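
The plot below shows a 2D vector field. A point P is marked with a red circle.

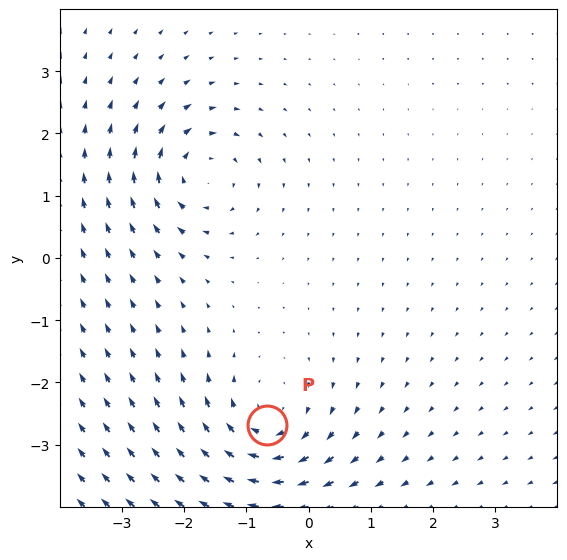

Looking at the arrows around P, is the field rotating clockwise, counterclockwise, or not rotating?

clockwise

Near P at (-0.7, -2.7) the arrows circulate clockwise. The curl (z-component) there is about -5; negative curl means clockwise rotation.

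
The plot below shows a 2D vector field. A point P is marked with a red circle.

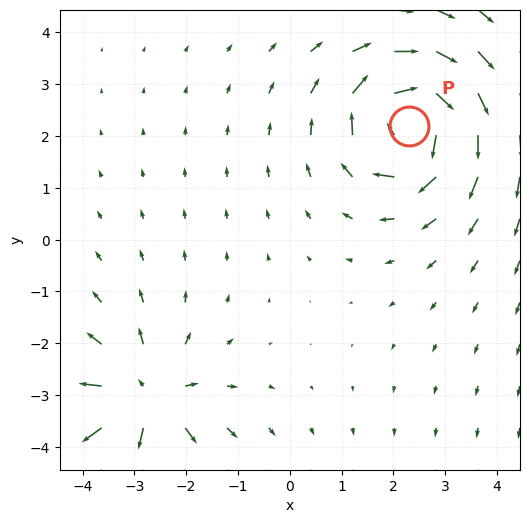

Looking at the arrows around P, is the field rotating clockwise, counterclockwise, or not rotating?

clockwise

Near P at (2.3, 2.2) the arrows circulate clockwise. The curl (z-component) there is about -7; negative curl means clockwise rotation.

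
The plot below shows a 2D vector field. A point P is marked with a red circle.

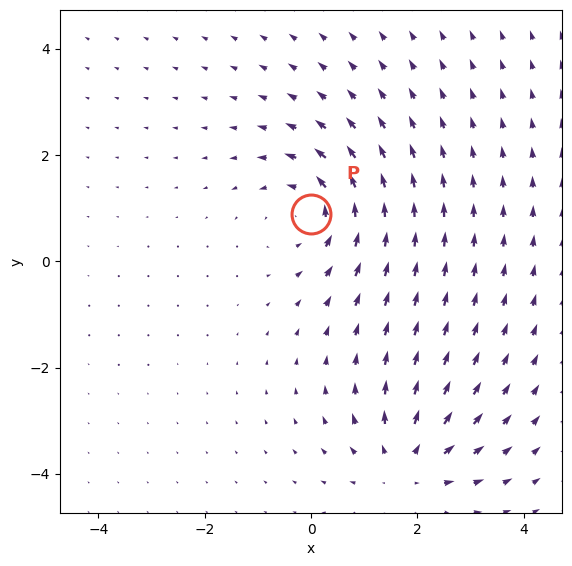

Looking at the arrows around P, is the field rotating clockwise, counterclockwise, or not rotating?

Near P at (0.0, 0.9) the arrows circulate counterclockwise. The curl (z-component) there is about +4; positive curl means counterclockwise rotation.

counterclockwise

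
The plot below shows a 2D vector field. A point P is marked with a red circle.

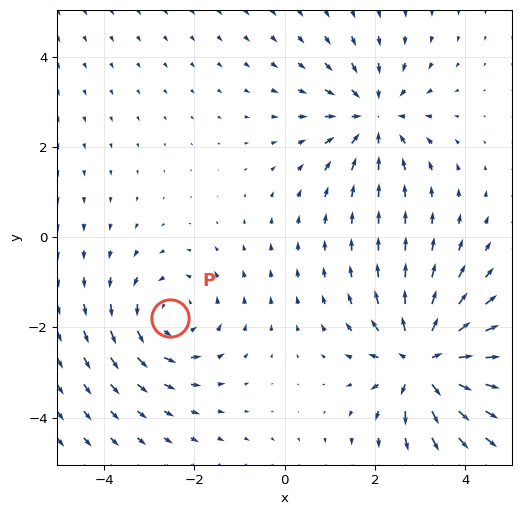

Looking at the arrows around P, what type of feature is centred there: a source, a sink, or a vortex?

At P (-2.5, -1.8) the arrows circulate counterclockwise. Divergence ≈0, curl about +3 — near-zero divergence with nonzero curl is a vortex.

vortex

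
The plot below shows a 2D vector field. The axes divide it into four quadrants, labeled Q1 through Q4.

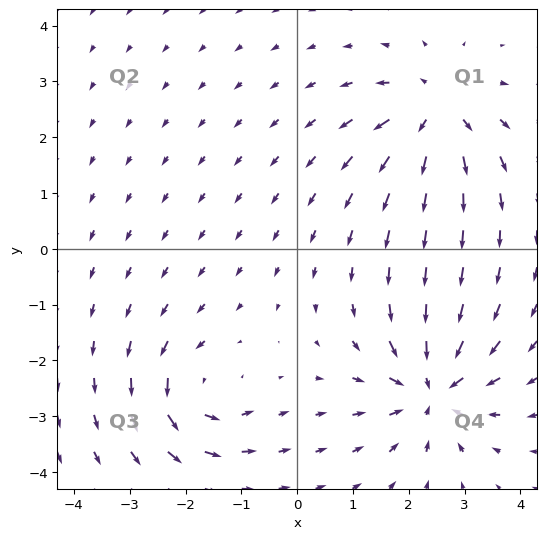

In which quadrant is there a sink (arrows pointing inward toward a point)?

The sink sits at approximately (2.4, -2.5), which lies in quadrant Q4. The divergence there is about -6, negative as expected for a sink.

Q4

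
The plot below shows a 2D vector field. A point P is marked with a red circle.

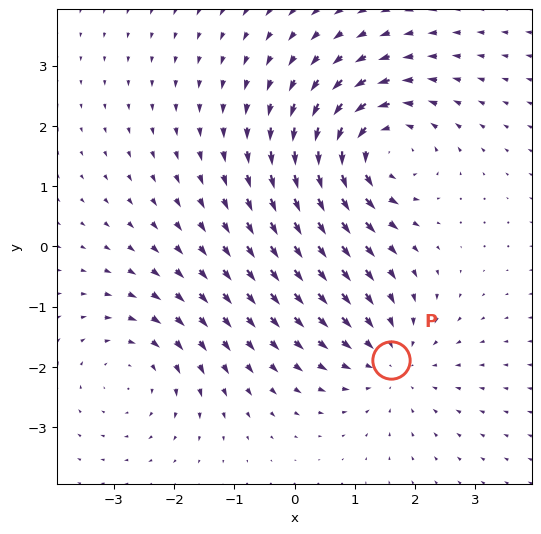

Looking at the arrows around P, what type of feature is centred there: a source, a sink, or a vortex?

At P (1.6, -1.9) the arrows converge inward. Divergence about -3, curl ≈0 — negative divergence with near-zero curl is a sink.

sink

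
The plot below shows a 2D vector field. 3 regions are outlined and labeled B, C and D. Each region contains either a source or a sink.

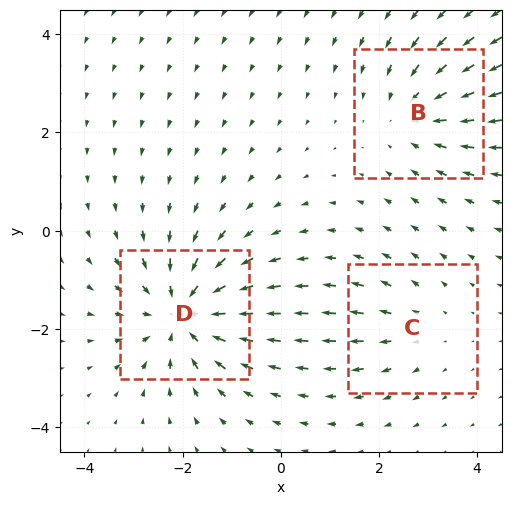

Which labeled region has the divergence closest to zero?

C

Divergence at each region's feature centre — B: about -3, C: about +2, D: about -4. Region C is closest to zero.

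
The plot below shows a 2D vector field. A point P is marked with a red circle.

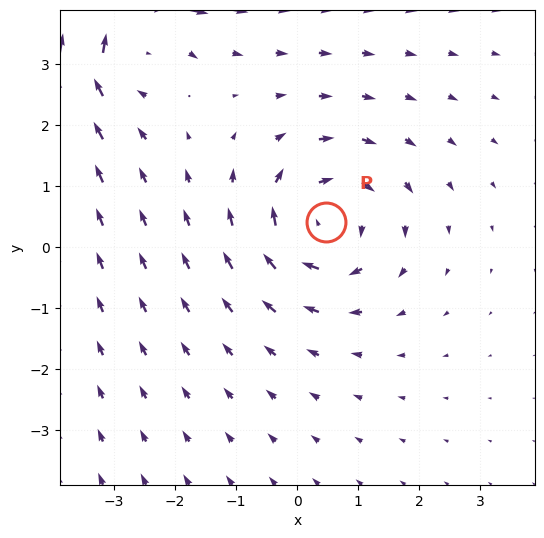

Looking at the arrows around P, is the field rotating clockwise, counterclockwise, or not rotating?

clockwise

Near P at (0.5, 0.4) the arrows circulate clockwise. The curl (z-component) there is about -5; negative curl means clockwise rotation.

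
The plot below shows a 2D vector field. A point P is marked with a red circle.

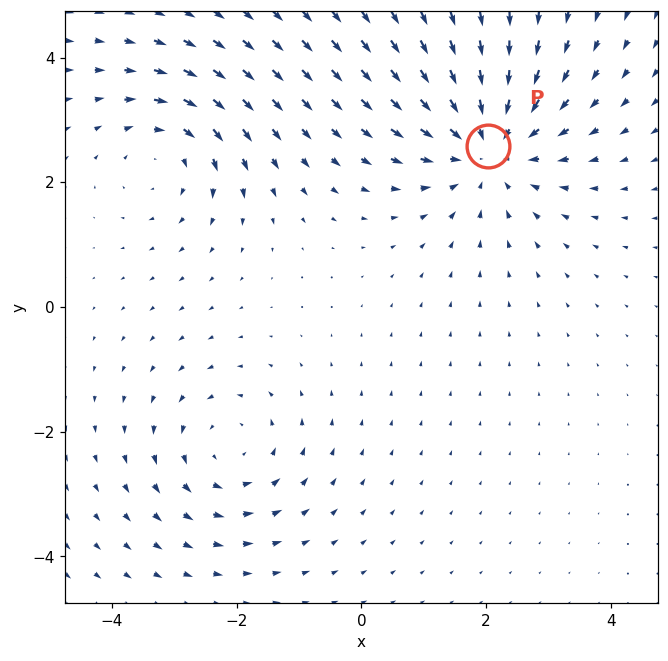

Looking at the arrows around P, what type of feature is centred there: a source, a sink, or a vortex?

At P (2.0, 2.6) the arrows converge inward. Divergence about -4, curl ≈0 — negative divergence with near-zero curl is a sink.

sink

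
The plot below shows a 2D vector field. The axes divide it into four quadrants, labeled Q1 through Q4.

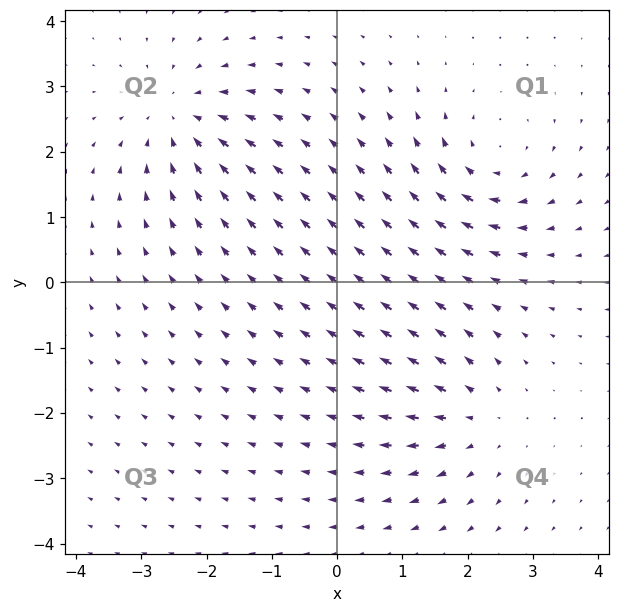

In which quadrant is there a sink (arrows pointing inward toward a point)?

The sink sits at approximately (-2.4, 2.5), which lies in quadrant Q2. The divergence there is about -4, negative as expected for a sink.

Q2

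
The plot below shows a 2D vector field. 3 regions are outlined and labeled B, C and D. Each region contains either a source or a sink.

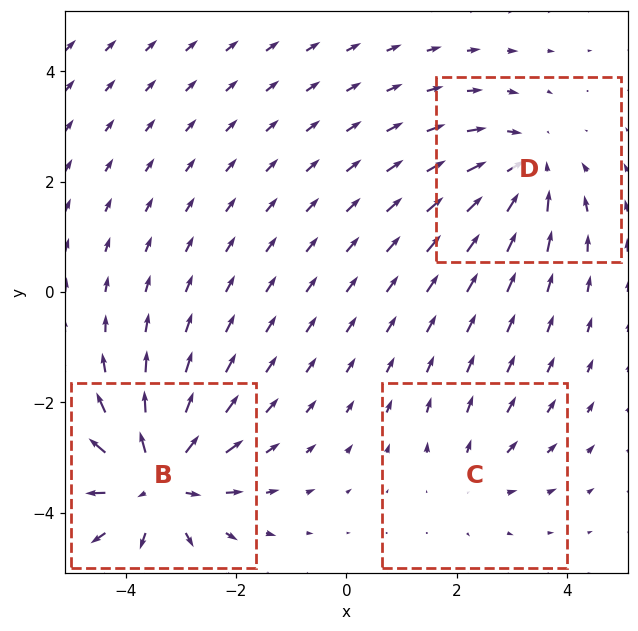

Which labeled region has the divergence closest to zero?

C

Divergence at each region's feature centre — B: about +5, C: about +2, D: about -3. Region C is closest to zero.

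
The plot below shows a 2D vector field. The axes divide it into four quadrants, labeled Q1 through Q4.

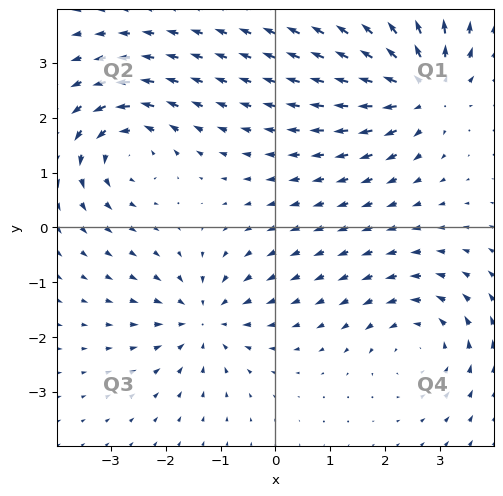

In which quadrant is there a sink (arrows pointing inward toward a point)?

The sink sits at approximately (-1.3, -1.7), which lies in quadrant Q3. The divergence there is about -4, negative as expected for a sink.

Q3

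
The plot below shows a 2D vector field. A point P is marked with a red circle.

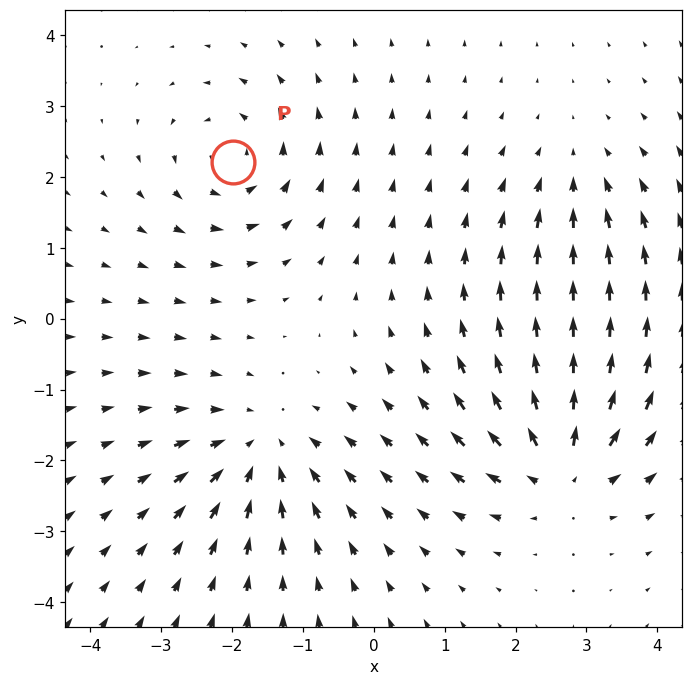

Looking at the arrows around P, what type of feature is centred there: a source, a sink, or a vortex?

At P (-2.0, 2.2) the arrows circulate counterclockwise. Divergence ≈0, curl about +5 — near-zero divergence with nonzero curl is a vortex.

vortex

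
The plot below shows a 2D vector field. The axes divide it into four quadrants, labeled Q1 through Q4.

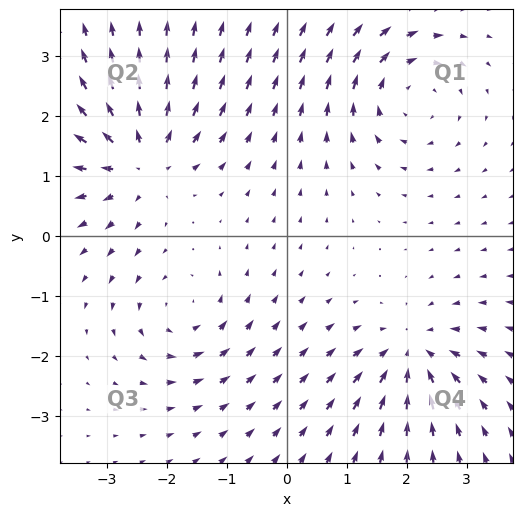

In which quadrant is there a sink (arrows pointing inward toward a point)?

Q4

The sink sits at approximately (2.1, -2.0), which lies in quadrant Q4. The divergence there is about -5, negative as expected for a sink.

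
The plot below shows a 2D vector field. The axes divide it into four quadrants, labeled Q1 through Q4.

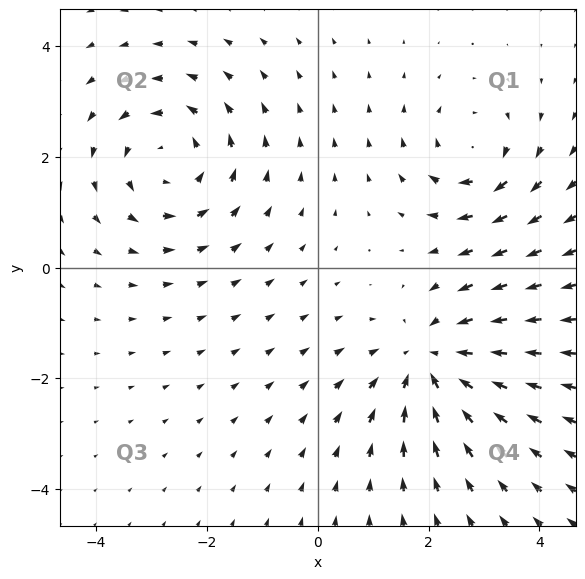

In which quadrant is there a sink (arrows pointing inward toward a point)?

Q4

The sink sits at approximately (2.0, -1.7), which lies in quadrant Q4. The divergence there is about -4, negative as expected for a sink.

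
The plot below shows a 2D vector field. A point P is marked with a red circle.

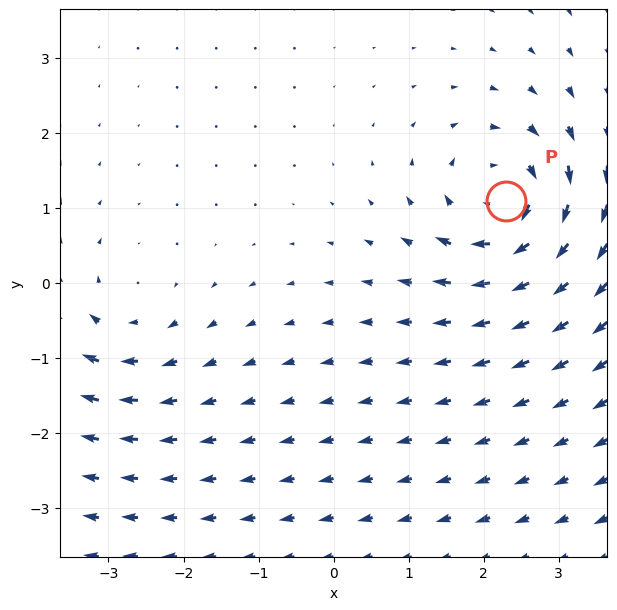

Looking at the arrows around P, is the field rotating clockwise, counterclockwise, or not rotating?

Near P at (2.3, 1.1) the arrows circulate clockwise. The curl (z-component) there is about -6; negative curl means clockwise rotation.

clockwise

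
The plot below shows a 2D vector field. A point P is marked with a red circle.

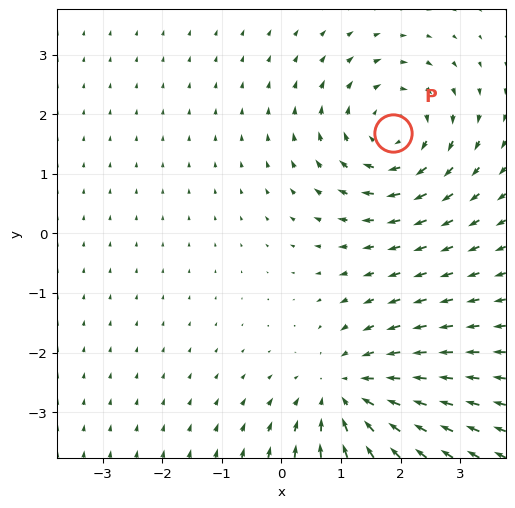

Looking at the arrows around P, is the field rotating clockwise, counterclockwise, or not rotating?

Near P at (1.9, 1.7) the arrows circulate clockwise. The curl (z-component) there is about -3; negative curl means clockwise rotation.

clockwise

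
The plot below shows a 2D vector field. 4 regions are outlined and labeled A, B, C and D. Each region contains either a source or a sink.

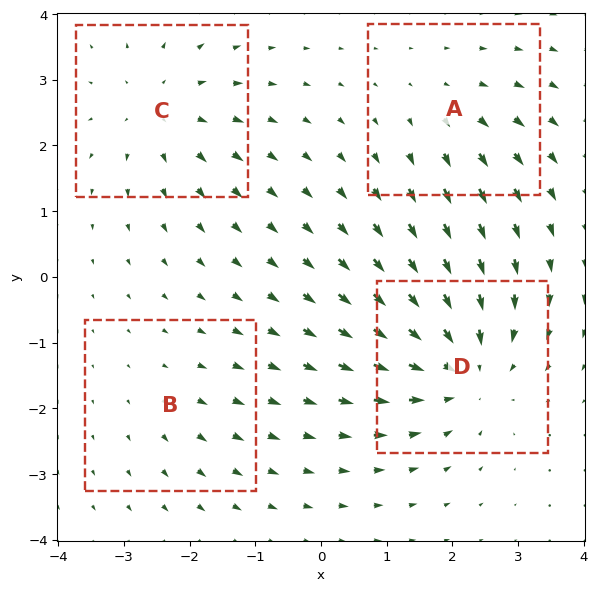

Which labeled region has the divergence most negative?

Divergence at each region's feature centre — A: about +3, B: about +2, C: about +4, D: about -6. Region D is most negative.

D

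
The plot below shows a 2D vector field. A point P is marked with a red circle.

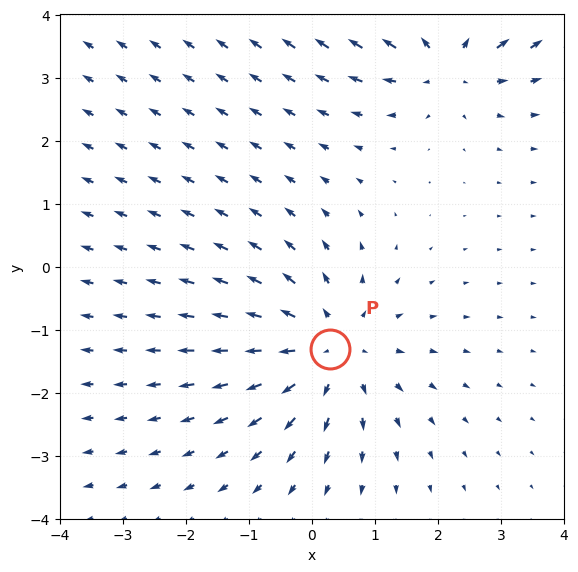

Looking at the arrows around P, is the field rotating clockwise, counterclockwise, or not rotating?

not rotating

Near P at (0.3, -1.3) the arrows show no circulation. The curl there is ≈0.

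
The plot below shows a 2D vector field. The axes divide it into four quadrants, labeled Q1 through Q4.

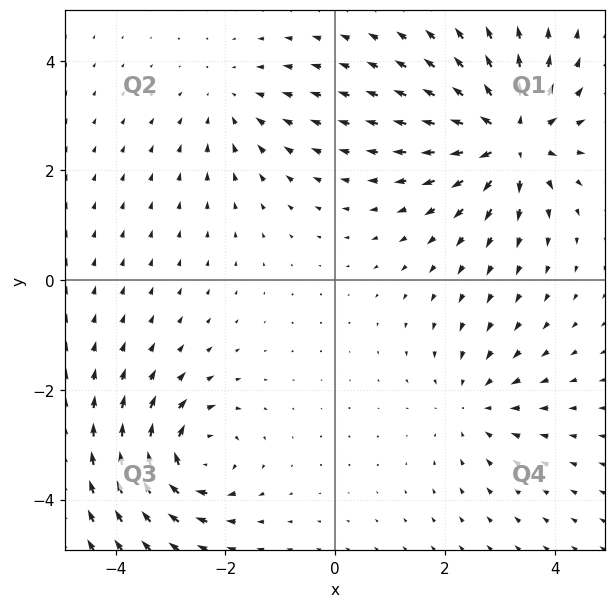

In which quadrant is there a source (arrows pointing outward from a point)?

Q1

The source sits at approximately (3.2, 2.6), which lies in quadrant Q1. The divergence there is about +6, positive as expected for a source.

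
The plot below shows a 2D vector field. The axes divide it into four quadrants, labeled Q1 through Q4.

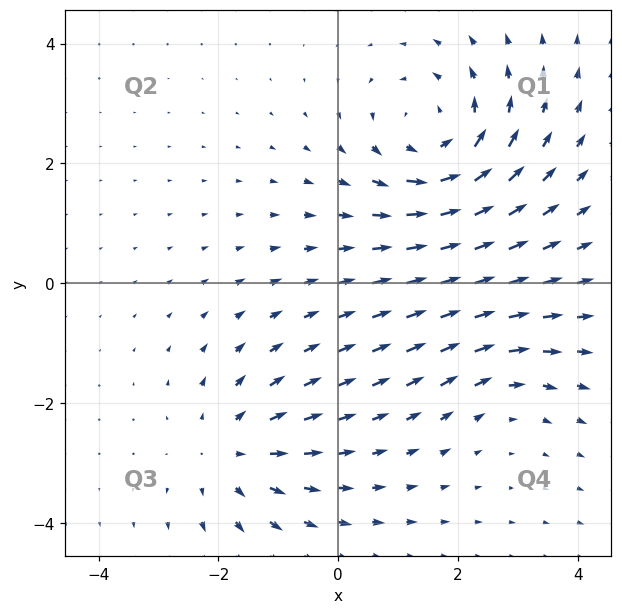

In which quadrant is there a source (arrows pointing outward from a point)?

Q3

The source sits at approximately (-1.8, -2.8), which lies in quadrant Q3. The divergence there is about +3, positive as expected for a source.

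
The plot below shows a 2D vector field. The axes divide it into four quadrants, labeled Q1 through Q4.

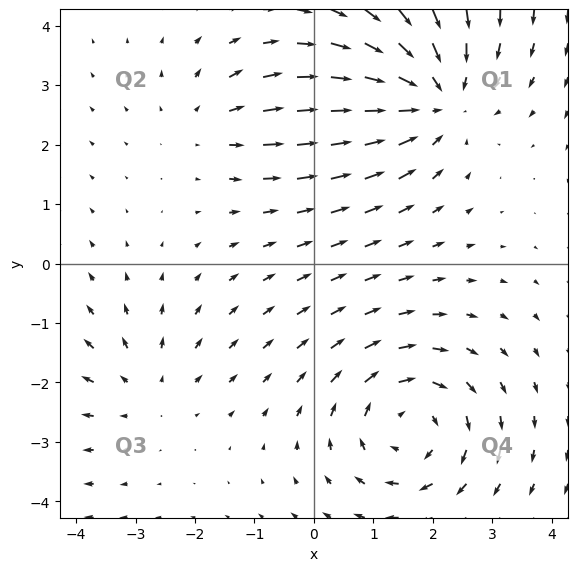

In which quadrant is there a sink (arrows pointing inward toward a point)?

Q1

The sink sits at approximately (2.0, 2.8), which lies in quadrant Q1. The divergence there is about -4, negative as expected for a sink.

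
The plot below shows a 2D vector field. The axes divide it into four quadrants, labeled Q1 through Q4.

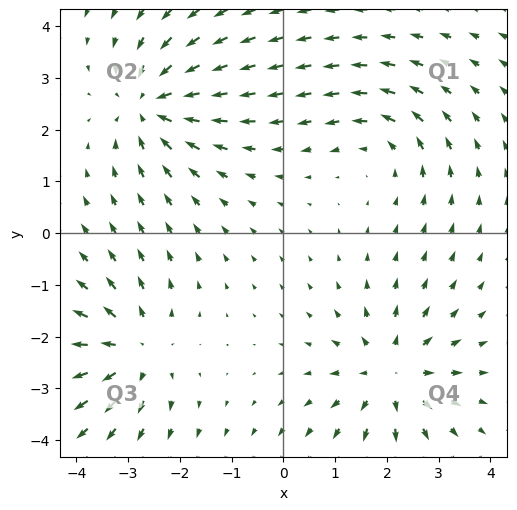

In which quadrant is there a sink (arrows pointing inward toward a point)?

Q2

The sink sits at approximately (-2.6, 2.5), which lies in quadrant Q2. The divergence there is about -4, negative as expected for a sink.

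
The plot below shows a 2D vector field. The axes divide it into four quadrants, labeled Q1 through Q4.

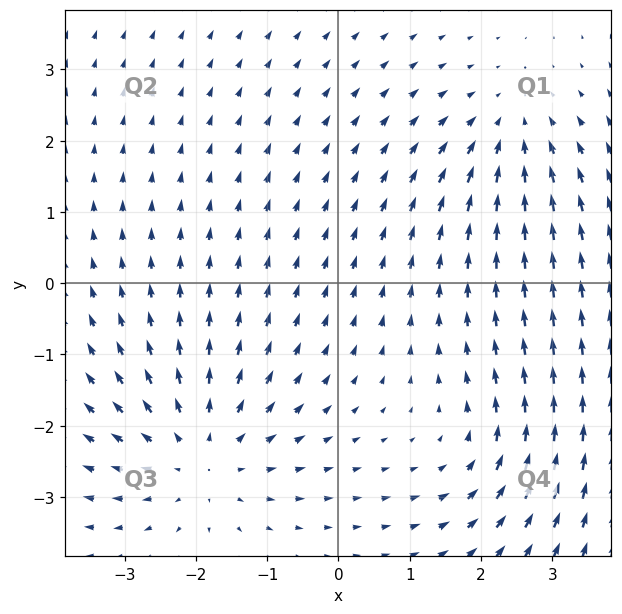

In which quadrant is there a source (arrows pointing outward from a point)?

Q3

The source sits at approximately (-1.9, -2.4), which lies in quadrant Q3. The divergence there is about +3, positive as expected for a source.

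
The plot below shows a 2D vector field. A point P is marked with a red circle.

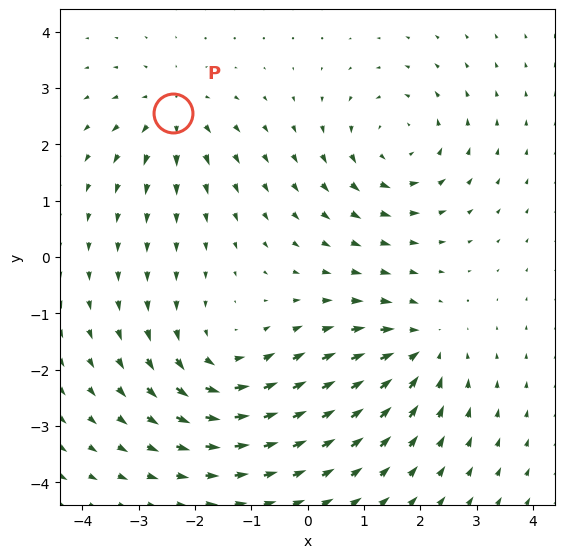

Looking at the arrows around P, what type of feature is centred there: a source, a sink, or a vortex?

source

At P (-2.4, 2.6) the arrows spread outward. Divergence about +4, curl ≈0 — positive divergence with near-zero curl is a source.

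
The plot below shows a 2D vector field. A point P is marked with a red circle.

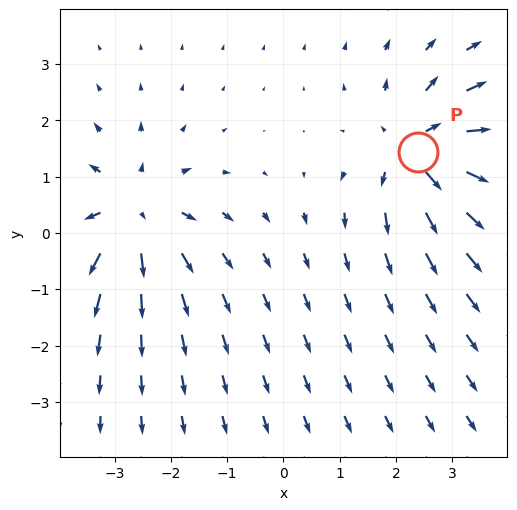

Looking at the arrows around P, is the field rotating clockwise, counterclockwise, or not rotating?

Near P at (2.4, 1.4) the arrows show no circulation. The curl there is ≈0.

not rotating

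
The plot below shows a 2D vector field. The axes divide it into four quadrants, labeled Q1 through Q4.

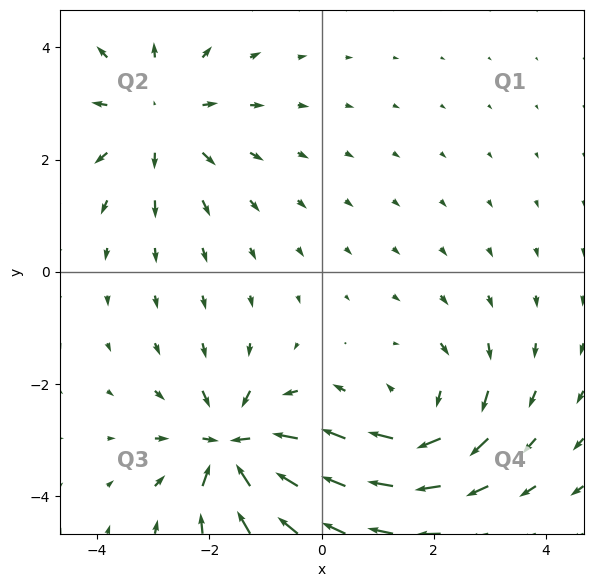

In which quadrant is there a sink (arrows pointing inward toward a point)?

Q3

The sink sits at approximately (-1.6, -3.1), which lies in quadrant Q3. The divergence there is about -7, negative as expected for a sink.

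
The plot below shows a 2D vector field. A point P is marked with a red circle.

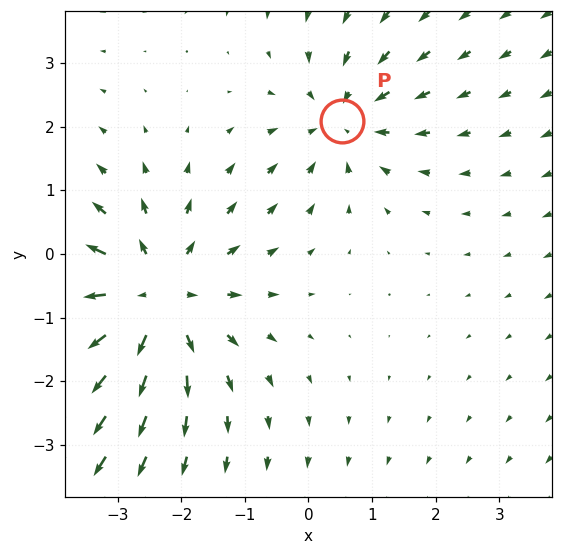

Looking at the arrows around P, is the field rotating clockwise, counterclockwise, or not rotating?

not rotating

Near P at (0.5, 2.1) the arrows show no circulation. The curl there is ≈0.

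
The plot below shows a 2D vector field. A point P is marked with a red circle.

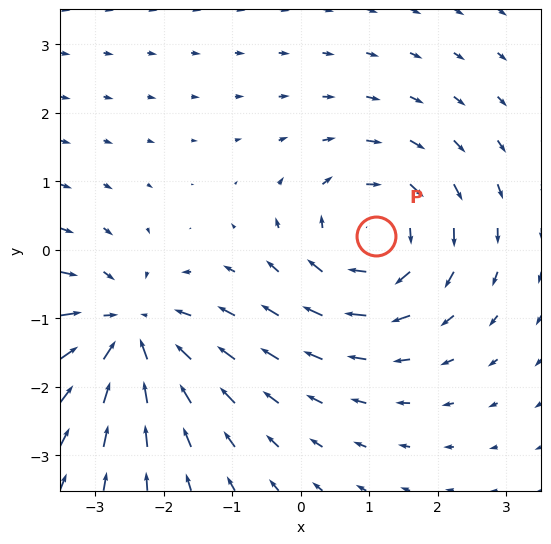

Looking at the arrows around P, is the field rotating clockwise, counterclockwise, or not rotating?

clockwise

Near P at (1.1, 0.2) the arrows circulate clockwise. The curl (z-component) there is about -4; negative curl means clockwise rotation.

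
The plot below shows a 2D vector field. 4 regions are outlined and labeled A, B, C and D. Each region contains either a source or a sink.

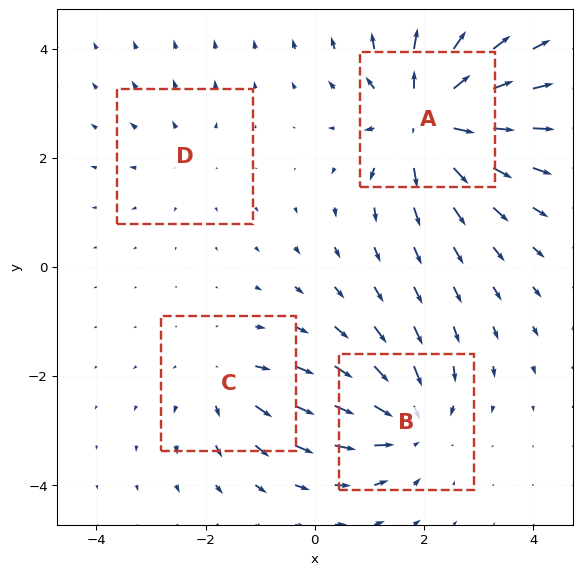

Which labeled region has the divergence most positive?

A

Divergence at each region's feature centre — A: about +7, B: about -5, C: about +3, D: about +2. Region A is most positive.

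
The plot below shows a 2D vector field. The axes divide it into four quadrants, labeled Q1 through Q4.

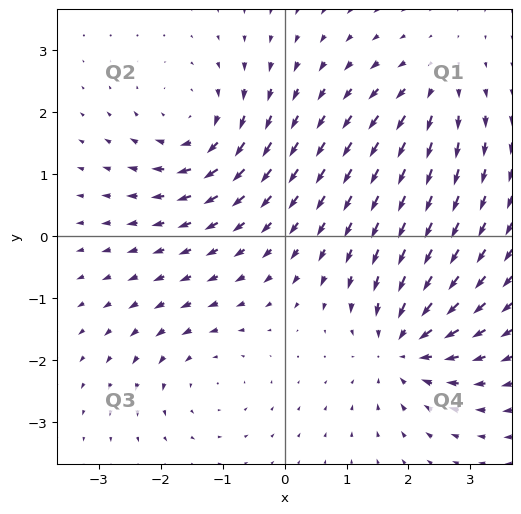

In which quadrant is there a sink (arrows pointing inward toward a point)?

The sink sits at approximately (1.9, -1.8), which lies in quadrant Q4. The divergence there is about -6, negative as expected for a sink.

Q4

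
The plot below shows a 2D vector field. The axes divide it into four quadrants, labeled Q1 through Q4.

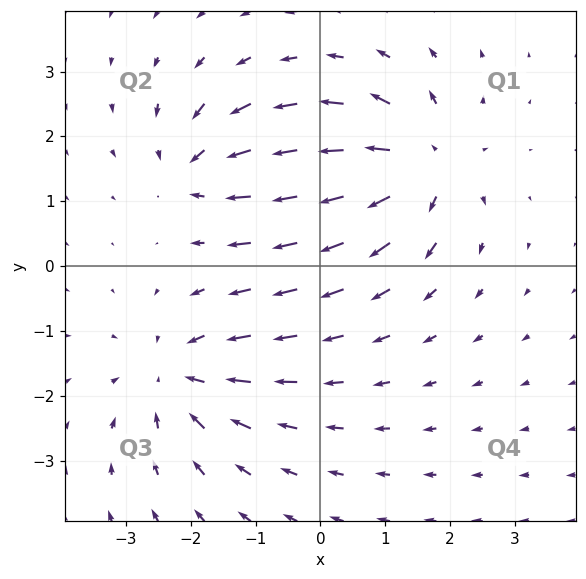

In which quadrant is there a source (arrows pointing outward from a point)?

The source sits at approximately (1.6, 1.6), which lies in quadrant Q1. The divergence there is about +6, positive as expected for a source.

Q1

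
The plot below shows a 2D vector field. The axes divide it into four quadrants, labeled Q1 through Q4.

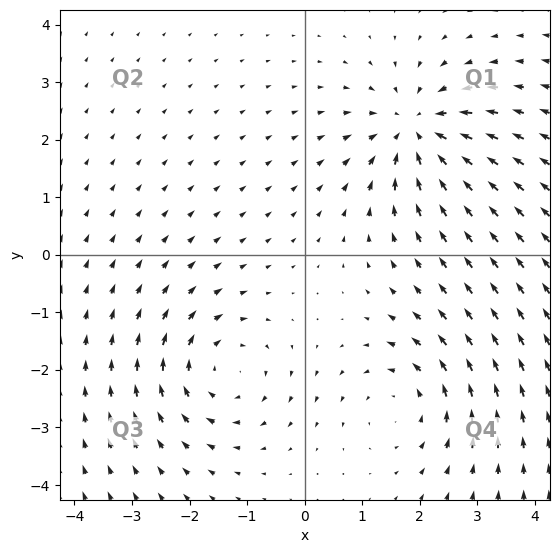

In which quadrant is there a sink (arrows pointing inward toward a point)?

Q1

The sink sits at approximately (1.9, 2.2), which lies in quadrant Q1. The divergence there is about -5, negative as expected for a sink.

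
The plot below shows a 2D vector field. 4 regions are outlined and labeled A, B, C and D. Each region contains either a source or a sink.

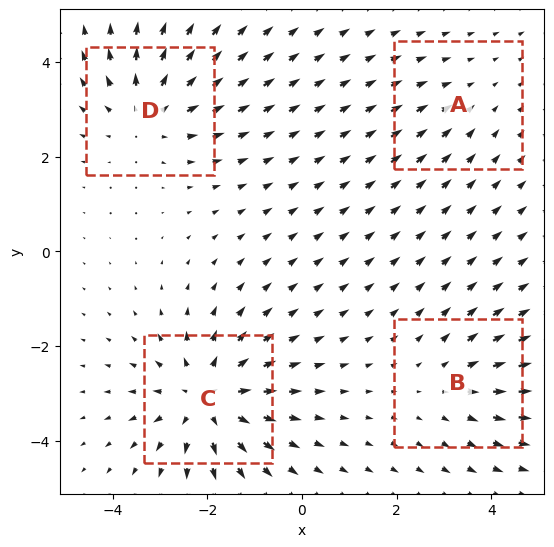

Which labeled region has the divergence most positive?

C

Divergence at each region's feature centre — A: about -2, B: about +3, C: about +6, D: about +4. Region C is most positive.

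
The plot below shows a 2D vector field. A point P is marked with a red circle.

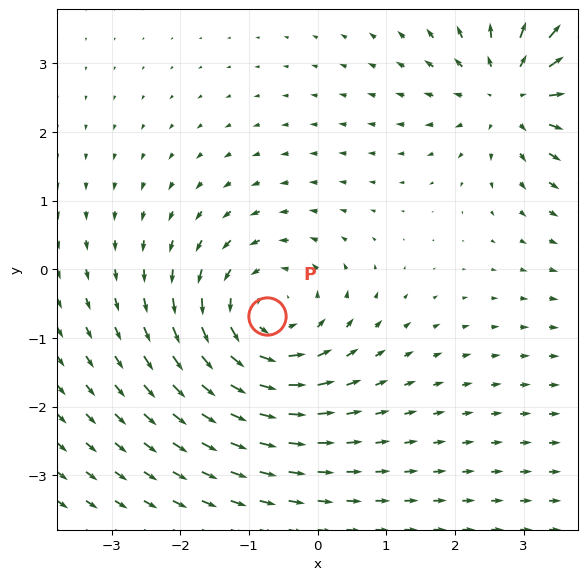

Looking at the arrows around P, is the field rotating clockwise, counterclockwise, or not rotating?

counterclockwise

Near P at (-0.7, -0.7) the arrows circulate counterclockwise. The curl (z-component) there is about +4; positive curl means counterclockwise rotation.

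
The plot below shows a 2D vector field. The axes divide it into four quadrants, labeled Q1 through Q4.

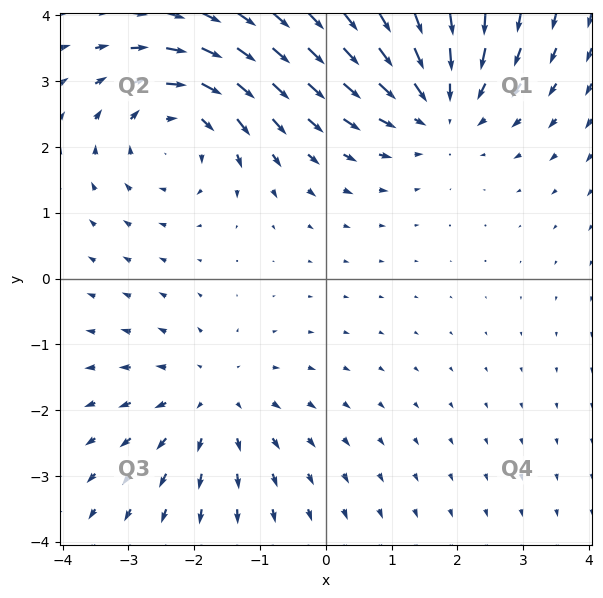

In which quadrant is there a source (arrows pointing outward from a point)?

The source sits at approximately (-1.7, -1.8), which lies in quadrant Q3. The divergence there is about +2, positive as expected for a source.

Q3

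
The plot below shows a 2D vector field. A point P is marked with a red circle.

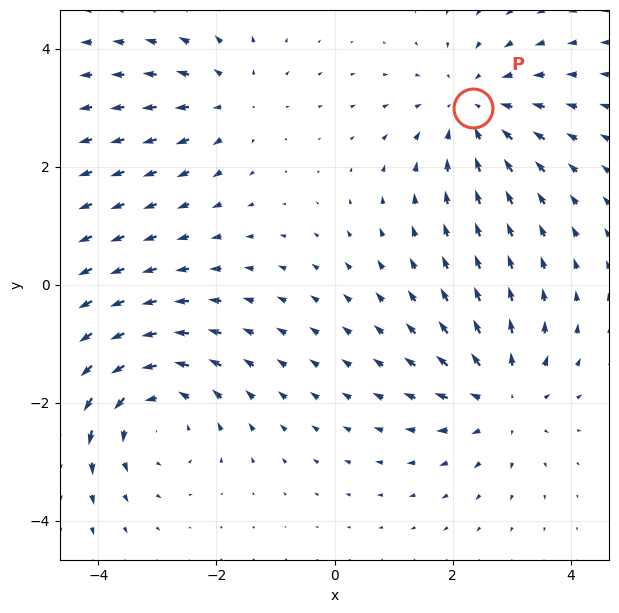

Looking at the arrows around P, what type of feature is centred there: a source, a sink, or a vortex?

sink

At P (2.3, 3.0) the arrows converge inward. Divergence about -4, curl ≈0 — negative divergence with near-zero curl is a sink.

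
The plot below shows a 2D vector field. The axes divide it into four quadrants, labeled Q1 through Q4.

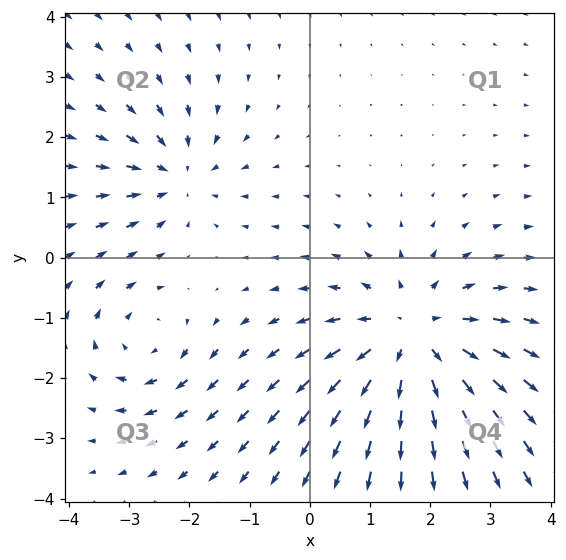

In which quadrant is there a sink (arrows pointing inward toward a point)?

Q2

The sink sits at approximately (-2.2, 1.4), which lies in quadrant Q2. The divergence there is about -3, negative as expected for a sink.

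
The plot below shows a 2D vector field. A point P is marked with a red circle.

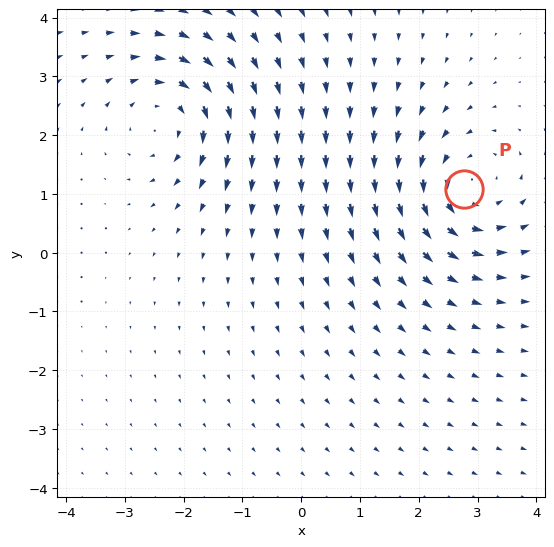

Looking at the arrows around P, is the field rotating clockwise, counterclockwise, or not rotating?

Near P at (2.8, 1.1) the arrows circulate counterclockwise. The curl (z-component) there is about +4; positive curl means counterclockwise rotation.

counterclockwise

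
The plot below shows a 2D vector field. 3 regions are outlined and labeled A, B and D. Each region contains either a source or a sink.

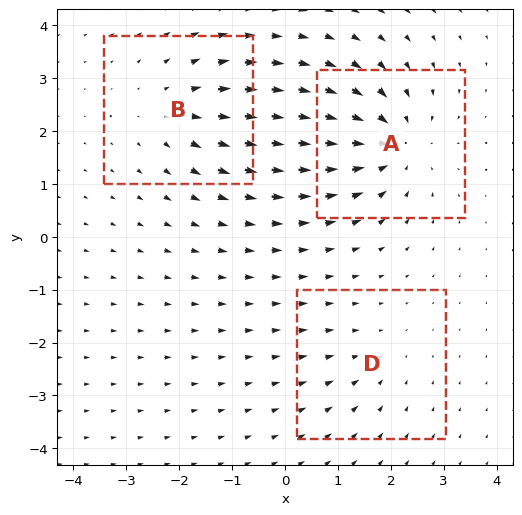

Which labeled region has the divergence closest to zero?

D

Divergence at each region's feature centre — A: about -5, B: about +3, D: about -2. Region D is closest to zero.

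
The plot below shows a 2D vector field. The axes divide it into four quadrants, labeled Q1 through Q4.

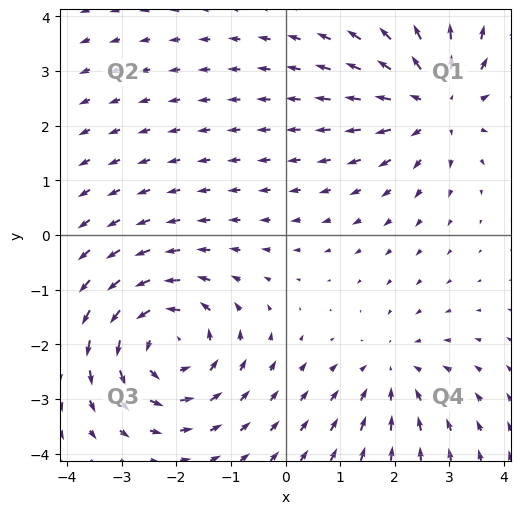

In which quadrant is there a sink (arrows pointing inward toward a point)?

Q4

The sink sits at approximately (2.0, -2.5), which lies in quadrant Q4. The divergence there is about -3, negative as expected for a sink.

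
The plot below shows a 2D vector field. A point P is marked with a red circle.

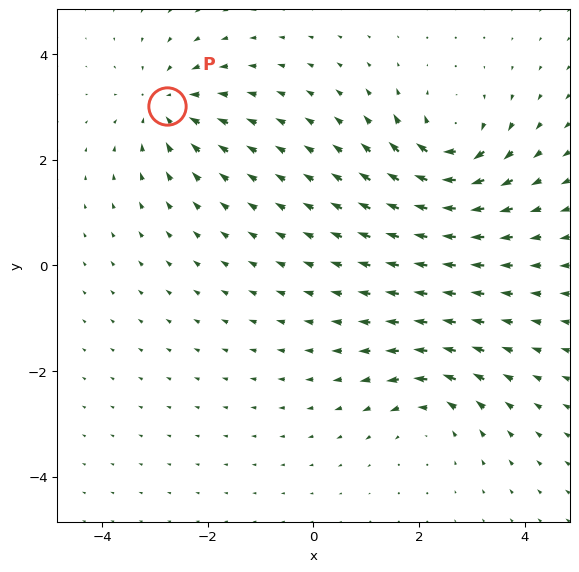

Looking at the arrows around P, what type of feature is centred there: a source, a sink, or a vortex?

sink

At P (-2.8, 3.0) the arrows converge inward. Divergence about -4, curl ≈0 — negative divergence with near-zero curl is a sink.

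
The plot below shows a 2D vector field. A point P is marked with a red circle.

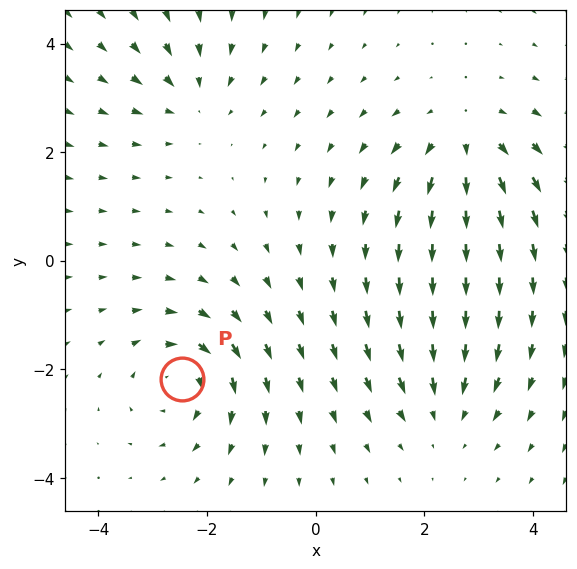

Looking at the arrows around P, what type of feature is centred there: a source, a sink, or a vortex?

vortex

At P (-2.5, -2.2) the arrows circulate clockwise. Divergence ≈0, curl about -5 — near-zero divergence with nonzero curl is a vortex.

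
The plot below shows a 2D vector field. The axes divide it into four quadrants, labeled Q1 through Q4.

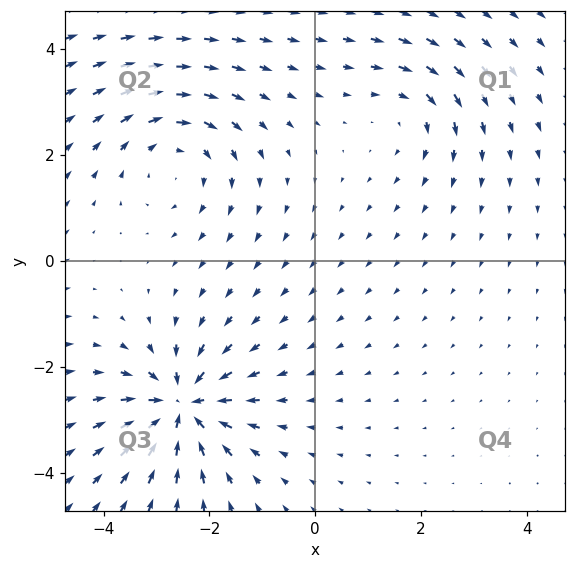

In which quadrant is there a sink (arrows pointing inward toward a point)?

The sink sits at approximately (-2.5, -2.8), which lies in quadrant Q3. The divergence there is about -7, negative as expected for a sink.

Q3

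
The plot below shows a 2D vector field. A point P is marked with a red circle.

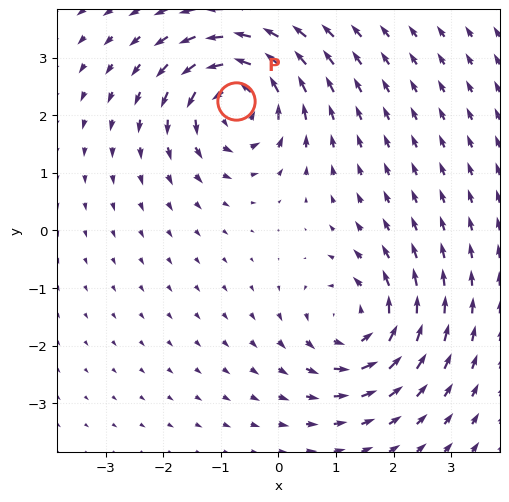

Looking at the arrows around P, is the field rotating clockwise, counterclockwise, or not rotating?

Near P at (-0.7, 2.2) the arrows circulate counterclockwise. The curl (z-component) there is about +7; positive curl means counterclockwise rotation.

counterclockwise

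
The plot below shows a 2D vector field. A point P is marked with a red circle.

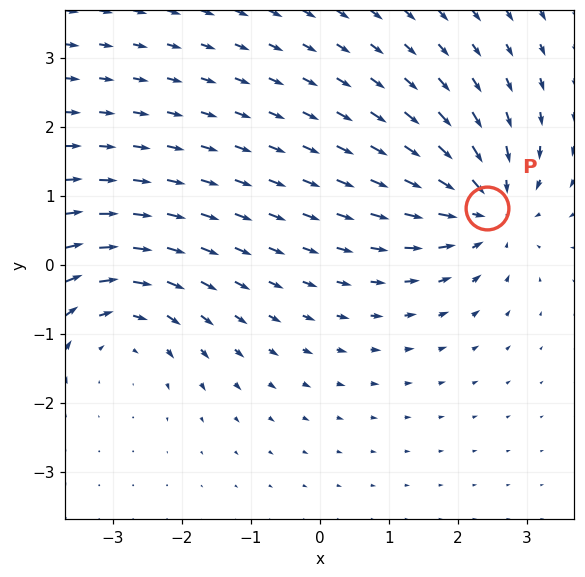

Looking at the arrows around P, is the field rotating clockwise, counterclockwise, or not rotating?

Near P at (2.4, 0.8) the arrows show no circulation. The curl there is ≈0.

not rotating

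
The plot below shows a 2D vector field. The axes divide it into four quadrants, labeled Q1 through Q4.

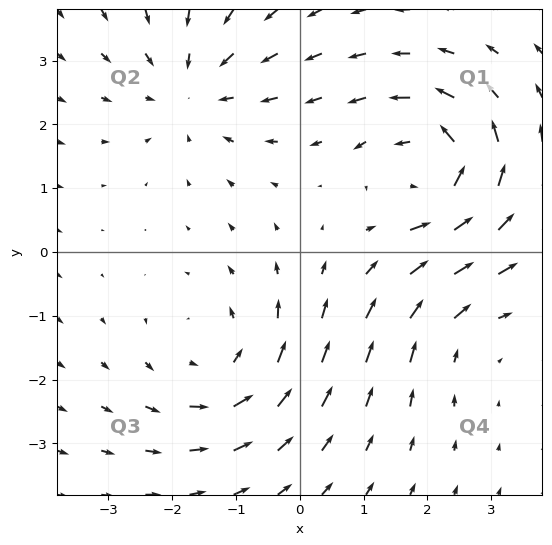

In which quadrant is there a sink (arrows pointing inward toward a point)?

The sink sits at approximately (-1.7, 2.6), which lies in quadrant Q2. The divergence there is about -3, negative as expected for a sink.

Q2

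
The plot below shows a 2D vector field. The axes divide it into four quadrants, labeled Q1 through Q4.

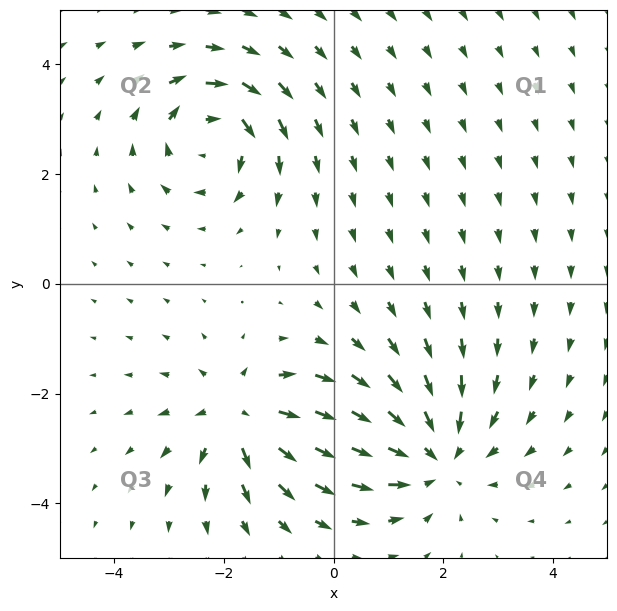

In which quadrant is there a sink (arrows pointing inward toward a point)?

Q4

The sink sits at approximately (1.8, -3.1), which lies in quadrant Q4. The divergence there is about -4, negative as expected for a sink.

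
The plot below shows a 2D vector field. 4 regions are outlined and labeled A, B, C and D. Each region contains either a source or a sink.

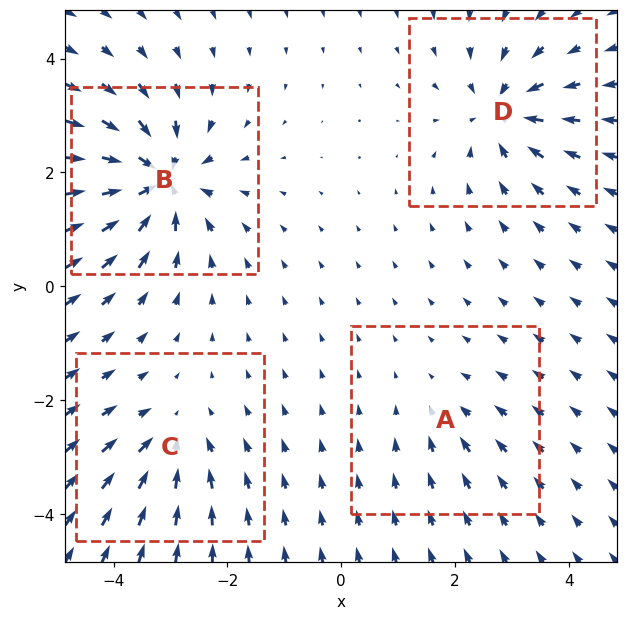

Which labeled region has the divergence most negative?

B

Divergence at each region's feature centre — A: about -2, B: about -9, C: about -4, D: about -6. Region B is most negative.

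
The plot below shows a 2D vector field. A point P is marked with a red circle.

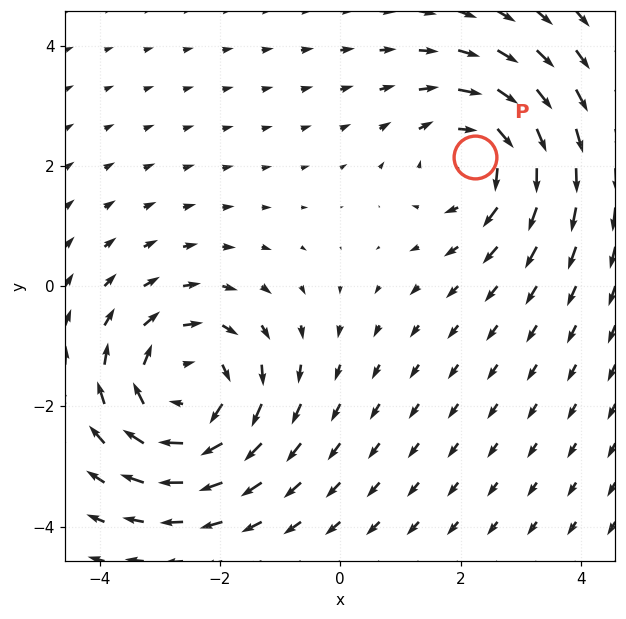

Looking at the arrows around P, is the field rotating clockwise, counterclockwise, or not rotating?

Near P at (2.2, 2.1) the arrows circulate clockwise. The curl (z-component) there is about -4; negative curl means clockwise rotation.

clockwise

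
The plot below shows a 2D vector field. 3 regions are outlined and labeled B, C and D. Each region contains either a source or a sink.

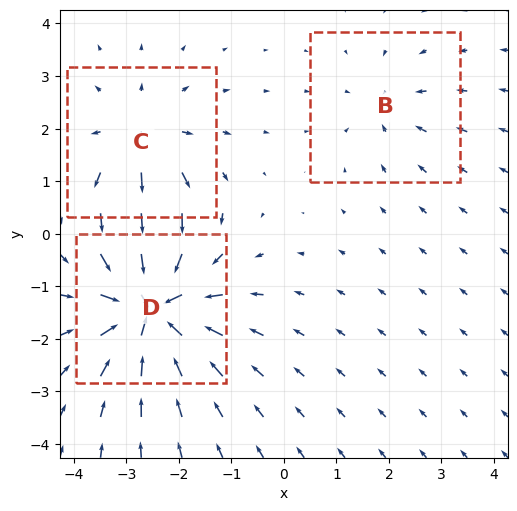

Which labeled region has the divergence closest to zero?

B

Divergence at each region's feature centre — B: about -2, C: about +3, D: about -6. Region B is closest to zero.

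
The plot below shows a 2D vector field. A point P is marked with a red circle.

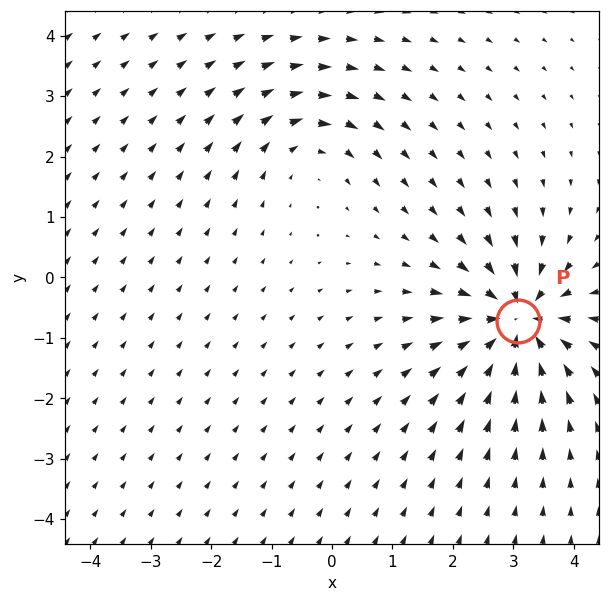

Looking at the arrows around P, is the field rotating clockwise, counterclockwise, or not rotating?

not rotating

Near P at (3.1, -0.7) the arrows show no circulation. The curl there is ≈0.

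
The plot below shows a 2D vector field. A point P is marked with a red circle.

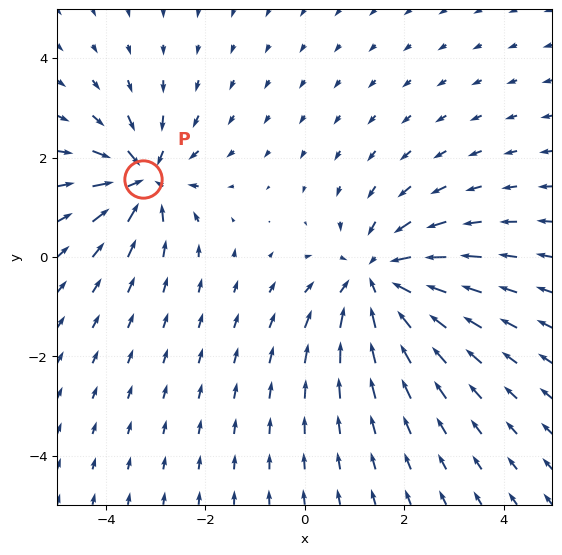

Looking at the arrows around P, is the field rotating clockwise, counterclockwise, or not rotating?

Near P at (-3.3, 1.6) the arrows show no circulation. The curl there is ≈0.

not rotating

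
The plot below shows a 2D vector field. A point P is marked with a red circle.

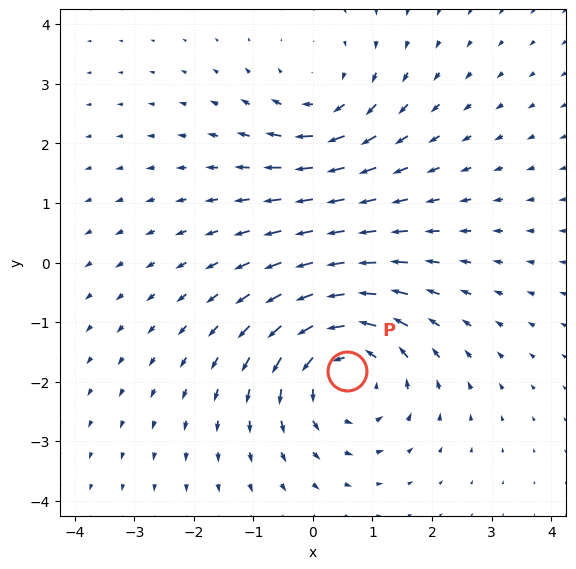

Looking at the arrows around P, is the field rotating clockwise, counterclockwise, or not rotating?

counterclockwise

Near P at (0.6, -1.8) the arrows circulate counterclockwise. The curl (z-component) there is about +4; positive curl means counterclockwise rotation.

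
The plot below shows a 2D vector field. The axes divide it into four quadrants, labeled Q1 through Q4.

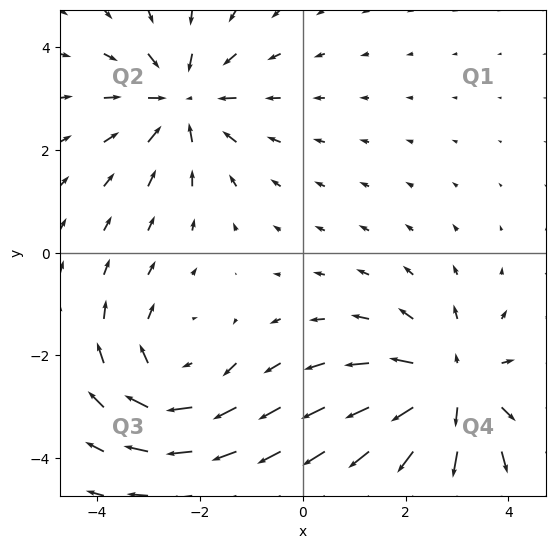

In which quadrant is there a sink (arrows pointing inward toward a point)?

Q2

The sink sits at approximately (-2.3, 3.0), which lies in quadrant Q2. The divergence there is about -4, negative as expected for a sink.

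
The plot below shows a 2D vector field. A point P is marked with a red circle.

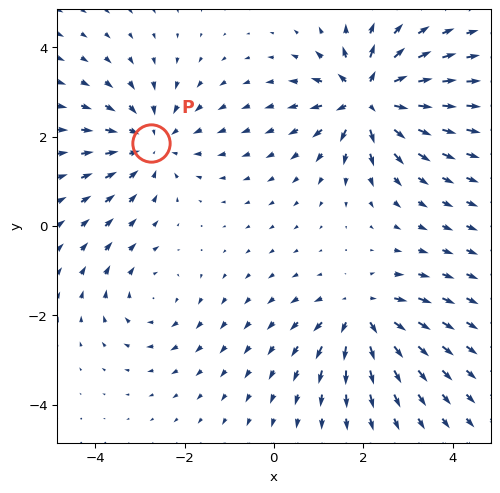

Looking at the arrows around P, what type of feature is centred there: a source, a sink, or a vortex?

At P (-2.7, 1.9) the arrows converge inward. Divergence about -3, curl ≈0 — negative divergence with near-zero curl is a sink.

sink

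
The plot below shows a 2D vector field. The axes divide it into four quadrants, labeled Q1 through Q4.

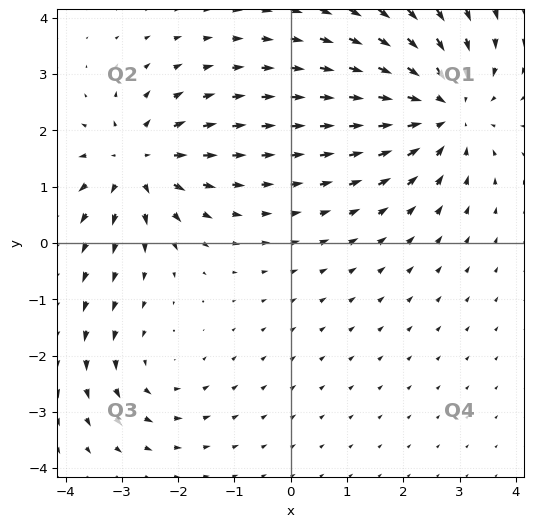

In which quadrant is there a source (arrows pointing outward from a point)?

Q2

The source sits at approximately (-2.7, 1.4), which lies in quadrant Q2. The divergence there is about +4, positive as expected for a source.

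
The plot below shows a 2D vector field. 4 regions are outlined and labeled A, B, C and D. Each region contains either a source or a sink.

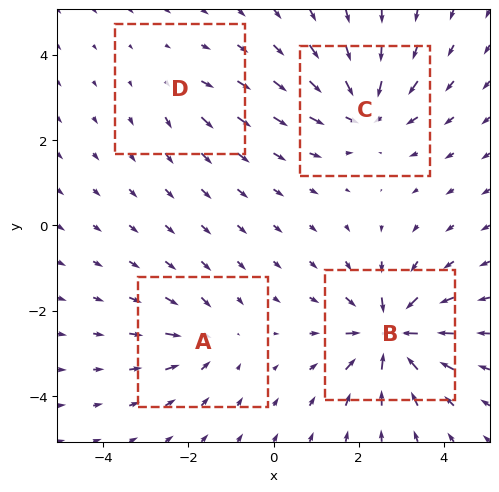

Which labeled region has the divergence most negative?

B

Divergence at each region's feature centre — A: about -4, B: about -8, C: about -6, D: about +2. Region B is most negative.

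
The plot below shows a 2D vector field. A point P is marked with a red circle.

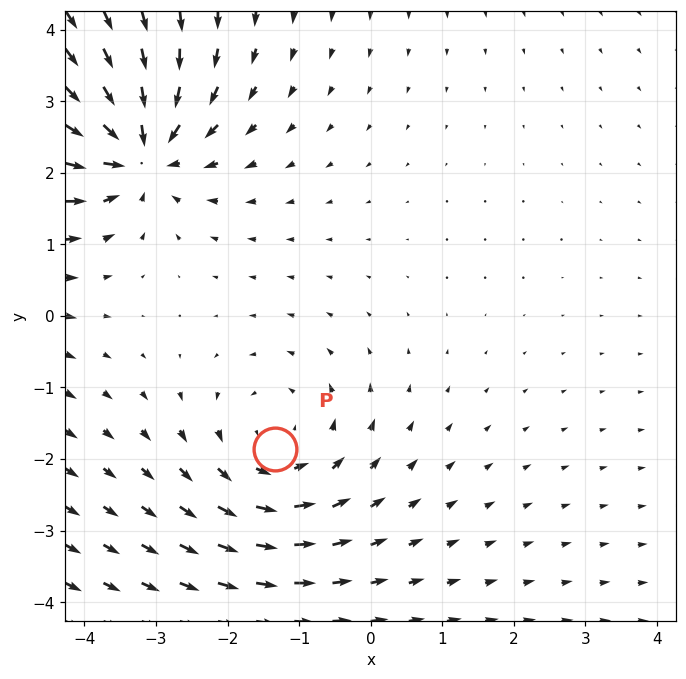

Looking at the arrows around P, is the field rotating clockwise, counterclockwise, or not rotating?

counterclockwise

Near P at (-1.3, -1.9) the arrows circulate counterclockwise. The curl (z-component) there is about +3; positive curl means counterclockwise rotation.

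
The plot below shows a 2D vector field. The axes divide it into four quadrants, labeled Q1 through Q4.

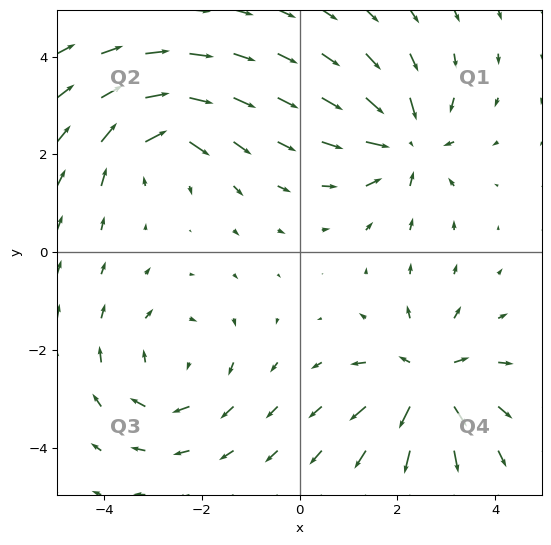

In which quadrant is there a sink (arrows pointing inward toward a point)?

The sink sits at approximately (2.2, 2.2), which lies in quadrant Q1. The divergence there is about -5, negative as expected for a sink.

Q1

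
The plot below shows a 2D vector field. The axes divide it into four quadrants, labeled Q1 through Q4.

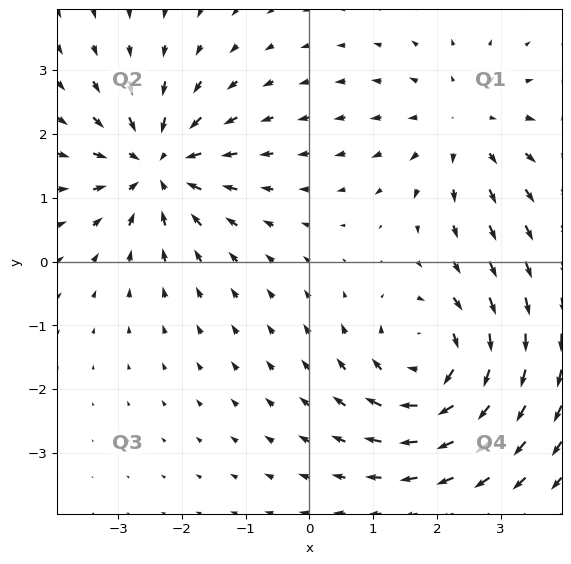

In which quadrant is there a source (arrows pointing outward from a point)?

The source sits at approximately (2.4, 2.1), which lies in quadrant Q1. The divergence there is about +2, positive as expected for a source.

Q1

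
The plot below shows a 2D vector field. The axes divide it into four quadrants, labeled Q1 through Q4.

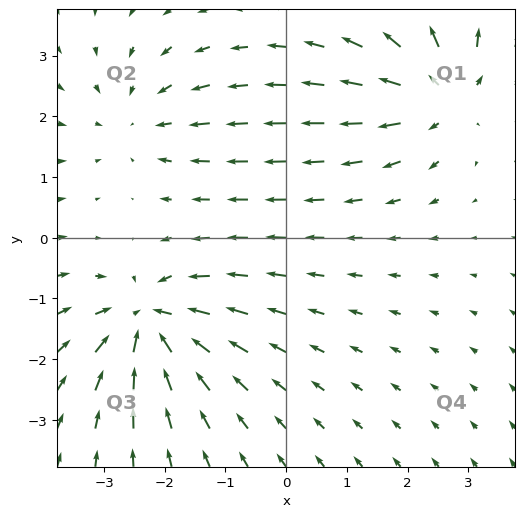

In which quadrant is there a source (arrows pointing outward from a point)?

The source sits at approximately (2.6, 2.4), which lies in quadrant Q1. The divergence there is about +5, positive as expected for a source.

Q1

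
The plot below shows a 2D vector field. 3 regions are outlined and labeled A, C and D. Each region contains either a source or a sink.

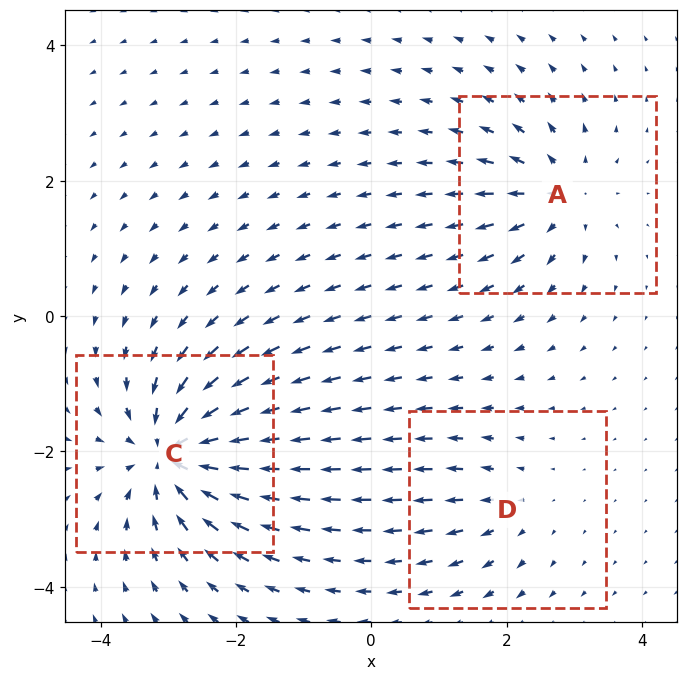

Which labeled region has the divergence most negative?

Divergence at each region's feature centre — A: about +4, C: about -7, D: about +2. Region C is most negative.

C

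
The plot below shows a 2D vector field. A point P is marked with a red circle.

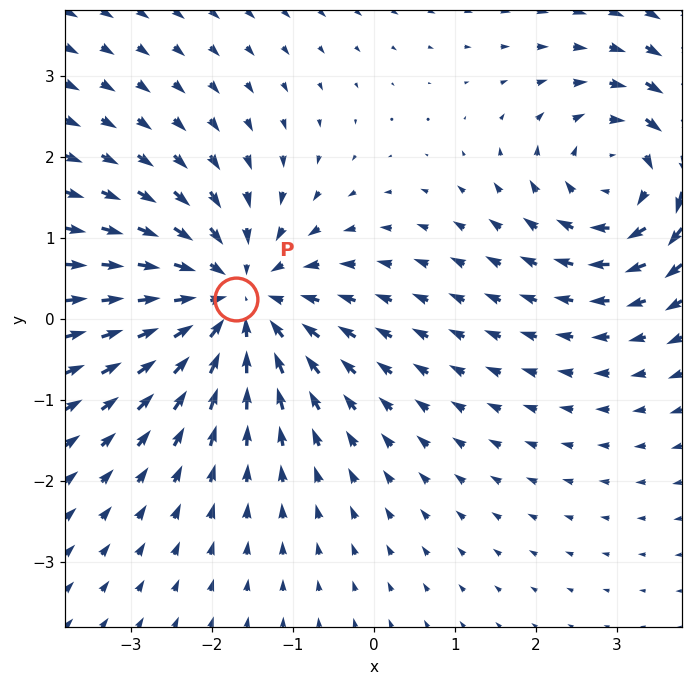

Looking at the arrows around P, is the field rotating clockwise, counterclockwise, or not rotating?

not rotating

Near P at (-1.7, 0.2) the arrows show no circulation. The curl there is ≈0.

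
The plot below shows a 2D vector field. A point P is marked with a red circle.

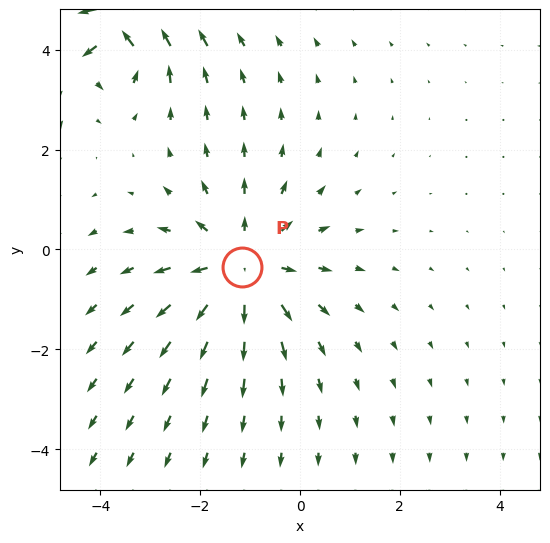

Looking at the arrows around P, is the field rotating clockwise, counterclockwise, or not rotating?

Near P at (-1.2, -0.3) the arrows show no circulation. The curl there is ≈0.

not rotating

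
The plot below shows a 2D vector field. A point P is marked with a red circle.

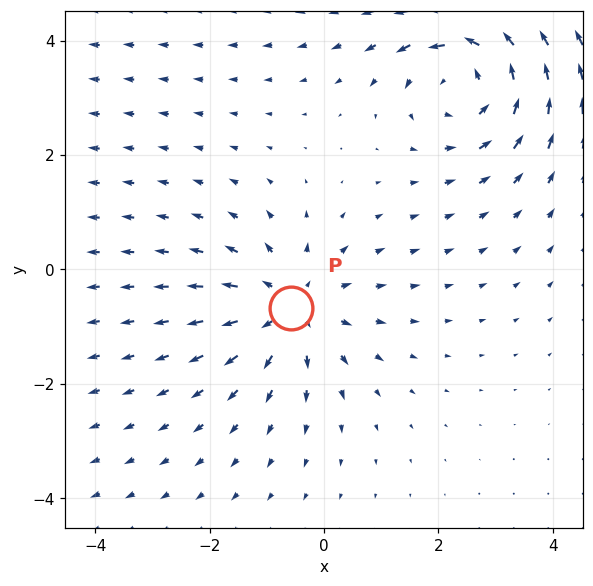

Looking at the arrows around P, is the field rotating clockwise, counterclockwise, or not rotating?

Near P at (-0.6, -0.7) the arrows show no circulation. The curl there is ≈0.

not rotating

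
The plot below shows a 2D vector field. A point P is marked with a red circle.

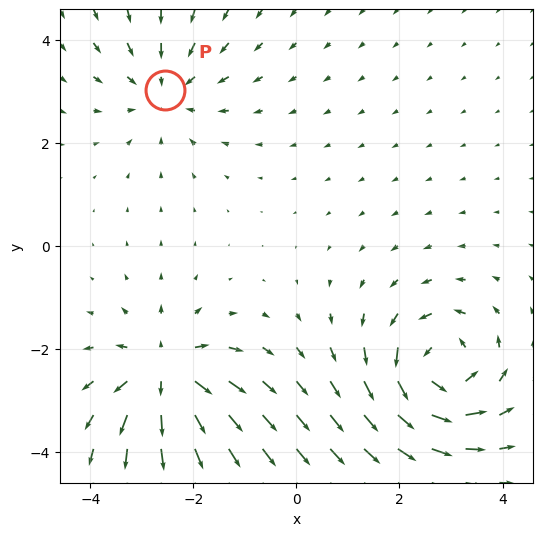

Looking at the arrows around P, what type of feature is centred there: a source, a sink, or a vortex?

sink

At P (-2.6, 3.0) the arrows converge inward. Divergence about -3, curl ≈0 — negative divergence with near-zero curl is a sink.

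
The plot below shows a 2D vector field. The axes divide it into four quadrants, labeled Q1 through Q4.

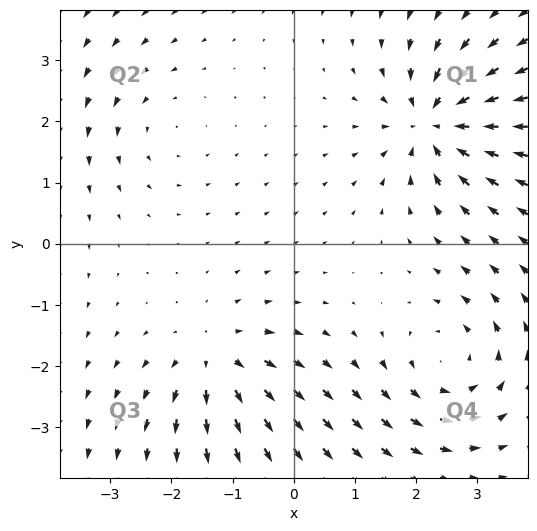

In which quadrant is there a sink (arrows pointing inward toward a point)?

The sink sits at approximately (2.3, 2.0), which lies in quadrant Q1. The divergence there is about -7, negative as expected for a sink.

Q1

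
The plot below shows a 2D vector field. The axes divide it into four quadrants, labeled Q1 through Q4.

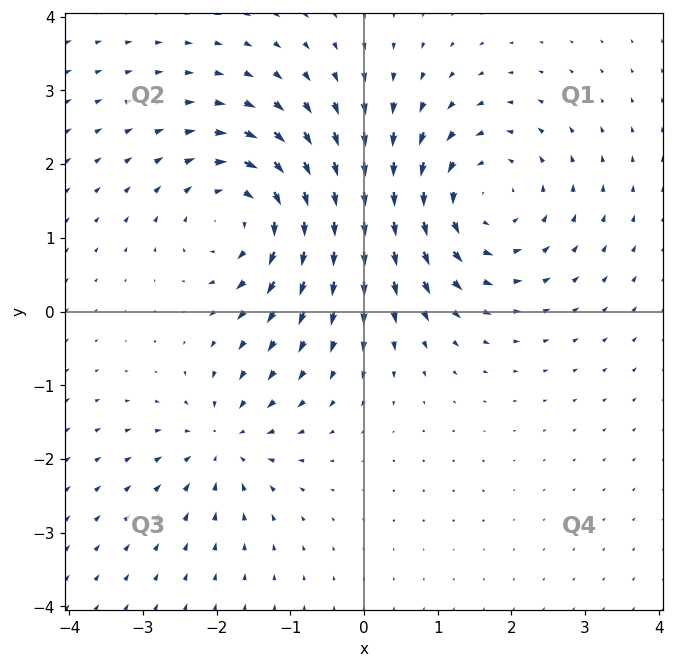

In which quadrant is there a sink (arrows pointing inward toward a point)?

Q3

The sink sits at approximately (-1.9, -1.8), which lies in quadrant Q3. The divergence there is about -4, negative as expected for a sink.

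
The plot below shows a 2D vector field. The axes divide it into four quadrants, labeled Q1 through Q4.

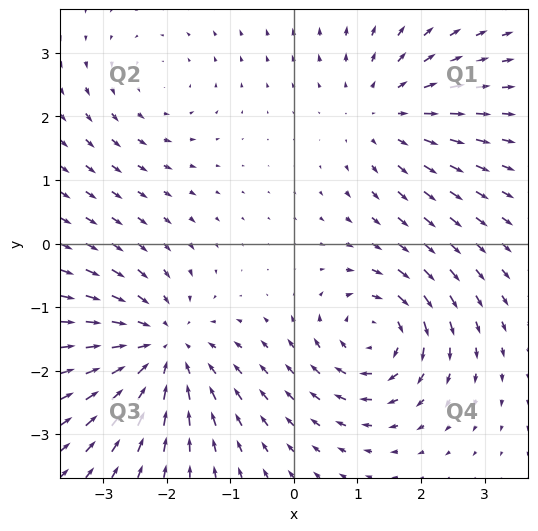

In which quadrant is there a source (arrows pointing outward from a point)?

The source sits at approximately (1.4, 2.1), which lies in quadrant Q1. The divergence there is about +3, positive as expected for a source.

Q1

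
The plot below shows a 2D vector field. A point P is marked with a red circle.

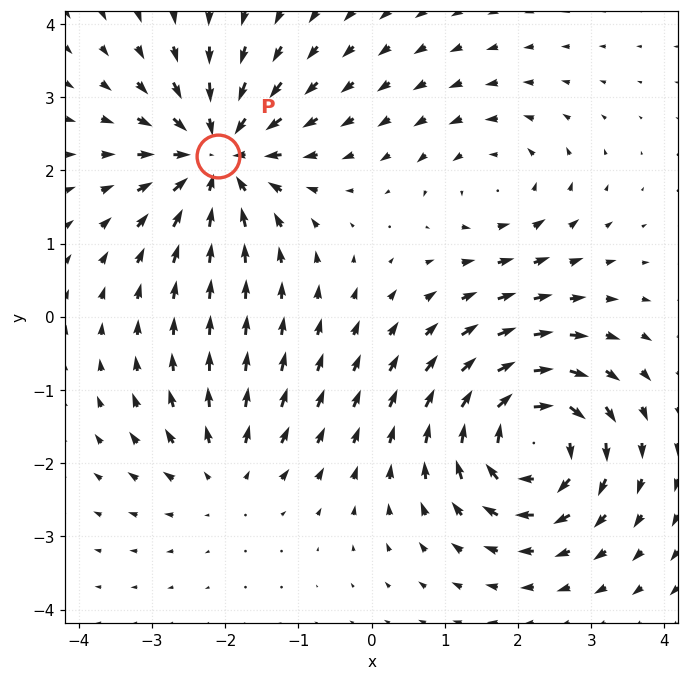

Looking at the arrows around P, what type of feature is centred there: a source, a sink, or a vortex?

sink

At P (-2.1, 2.2) the arrows converge inward. Divergence about -6, curl ≈0 — negative divergence with near-zero curl is a sink.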